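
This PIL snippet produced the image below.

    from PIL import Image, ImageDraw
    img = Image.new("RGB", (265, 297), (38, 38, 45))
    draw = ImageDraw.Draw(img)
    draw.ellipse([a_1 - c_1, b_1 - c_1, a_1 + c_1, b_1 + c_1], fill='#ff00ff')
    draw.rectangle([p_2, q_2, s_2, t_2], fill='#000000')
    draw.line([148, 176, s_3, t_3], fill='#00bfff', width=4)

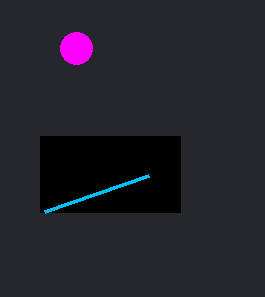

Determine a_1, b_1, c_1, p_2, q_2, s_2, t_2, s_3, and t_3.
a_1 = 76
b_1 = 48
c_1 = 16
p_2 = 40
q_2 = 136
s_2 = 180
t_2 = 212
s_3 = 44
t_3 = 212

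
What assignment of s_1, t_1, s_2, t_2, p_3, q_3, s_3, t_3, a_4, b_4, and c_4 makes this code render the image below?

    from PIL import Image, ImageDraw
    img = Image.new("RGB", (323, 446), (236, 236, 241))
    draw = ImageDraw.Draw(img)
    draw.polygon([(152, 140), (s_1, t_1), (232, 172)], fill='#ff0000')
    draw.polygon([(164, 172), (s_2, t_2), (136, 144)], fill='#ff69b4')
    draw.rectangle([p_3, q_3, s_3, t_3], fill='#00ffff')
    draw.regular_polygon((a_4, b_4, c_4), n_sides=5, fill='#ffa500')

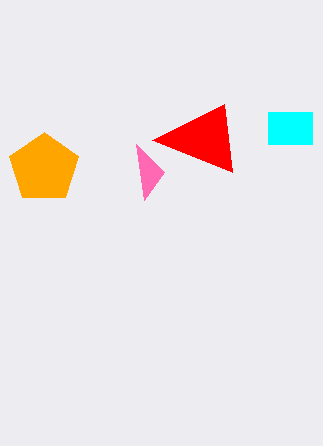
s_1 = 224
t_1 = 104
s_2 = 144
t_2 = 200
p_3 = 268
q_3 = 112
s_3 = 312
t_3 = 144
a_4 = 44
b_4 = 168
c_4 = 36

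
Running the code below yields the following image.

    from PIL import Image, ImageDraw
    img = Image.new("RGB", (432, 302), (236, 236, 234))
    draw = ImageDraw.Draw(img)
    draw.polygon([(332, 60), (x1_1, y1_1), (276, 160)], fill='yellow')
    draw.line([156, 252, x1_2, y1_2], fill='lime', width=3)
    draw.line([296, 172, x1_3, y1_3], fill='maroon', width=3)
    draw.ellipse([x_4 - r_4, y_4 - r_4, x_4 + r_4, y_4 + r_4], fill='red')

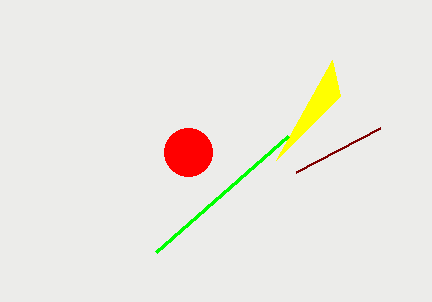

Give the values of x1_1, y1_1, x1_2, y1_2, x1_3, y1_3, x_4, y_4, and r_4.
x1_1 = 340, y1_1 = 96, x1_2 = 288, y1_2 = 136, x1_3 = 380, y1_3 = 128, x_4 = 188, y_4 = 152, r_4 = 24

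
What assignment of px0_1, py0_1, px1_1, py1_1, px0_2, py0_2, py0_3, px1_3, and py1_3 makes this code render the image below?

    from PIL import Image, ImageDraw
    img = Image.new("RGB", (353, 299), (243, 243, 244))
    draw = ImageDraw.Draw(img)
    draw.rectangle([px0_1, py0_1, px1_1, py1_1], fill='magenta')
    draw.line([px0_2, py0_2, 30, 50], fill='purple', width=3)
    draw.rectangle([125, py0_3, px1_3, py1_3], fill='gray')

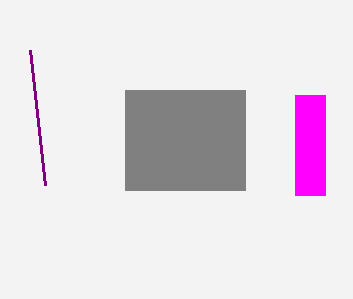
px0_1 = 295, py0_1 = 95, px1_1 = 325, py1_1 = 195, px0_2 = 45, py0_2 = 185, py0_3 = 90, px1_3 = 245, py1_3 = 190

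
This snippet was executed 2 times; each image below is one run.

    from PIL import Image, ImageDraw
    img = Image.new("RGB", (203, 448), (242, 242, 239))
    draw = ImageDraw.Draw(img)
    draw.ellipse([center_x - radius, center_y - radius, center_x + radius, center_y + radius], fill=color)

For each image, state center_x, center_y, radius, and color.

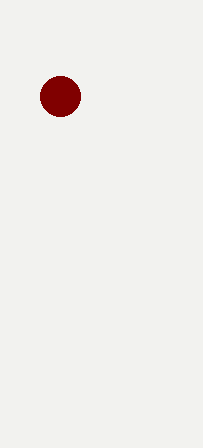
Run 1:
center_x = 60; center_y = 96; radius = 20; color = 'maroon'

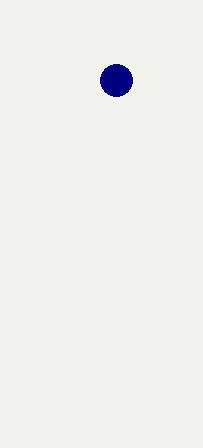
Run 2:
center_x = 116, center_y = 80, radius = 16, color = 'navy'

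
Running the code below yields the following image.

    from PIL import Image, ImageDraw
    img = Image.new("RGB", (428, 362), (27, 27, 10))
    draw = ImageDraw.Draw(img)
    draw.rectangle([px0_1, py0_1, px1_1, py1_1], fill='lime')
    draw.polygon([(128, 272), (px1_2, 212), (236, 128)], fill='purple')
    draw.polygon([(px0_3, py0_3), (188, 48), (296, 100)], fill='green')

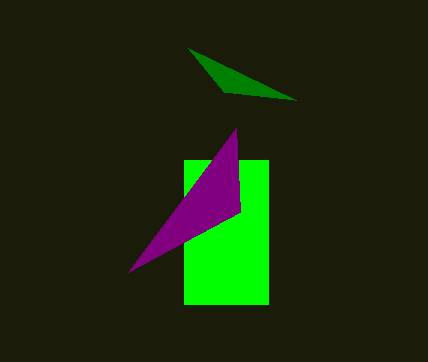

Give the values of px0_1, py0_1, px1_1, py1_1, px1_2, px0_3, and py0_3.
px0_1 = 184, py0_1 = 160, px1_1 = 268, py1_1 = 304, px1_2 = 240, px0_3 = 224, py0_3 = 92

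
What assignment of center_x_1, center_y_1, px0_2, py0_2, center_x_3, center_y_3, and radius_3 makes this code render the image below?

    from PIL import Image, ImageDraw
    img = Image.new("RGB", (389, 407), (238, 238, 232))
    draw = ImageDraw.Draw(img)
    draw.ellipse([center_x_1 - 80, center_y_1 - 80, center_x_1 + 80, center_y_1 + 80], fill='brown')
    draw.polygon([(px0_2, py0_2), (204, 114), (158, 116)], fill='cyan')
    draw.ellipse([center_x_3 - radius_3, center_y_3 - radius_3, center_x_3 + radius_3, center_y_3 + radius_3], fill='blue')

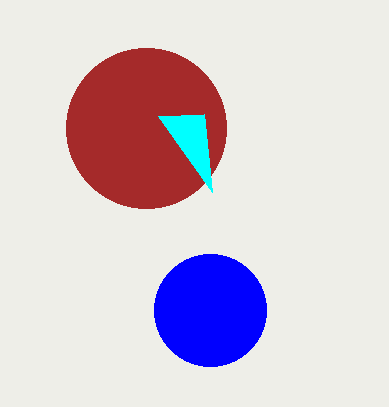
center_x_1 = 146, center_y_1 = 128, px0_2 = 212, py0_2 = 192, center_x_3 = 210, center_y_3 = 310, radius_3 = 56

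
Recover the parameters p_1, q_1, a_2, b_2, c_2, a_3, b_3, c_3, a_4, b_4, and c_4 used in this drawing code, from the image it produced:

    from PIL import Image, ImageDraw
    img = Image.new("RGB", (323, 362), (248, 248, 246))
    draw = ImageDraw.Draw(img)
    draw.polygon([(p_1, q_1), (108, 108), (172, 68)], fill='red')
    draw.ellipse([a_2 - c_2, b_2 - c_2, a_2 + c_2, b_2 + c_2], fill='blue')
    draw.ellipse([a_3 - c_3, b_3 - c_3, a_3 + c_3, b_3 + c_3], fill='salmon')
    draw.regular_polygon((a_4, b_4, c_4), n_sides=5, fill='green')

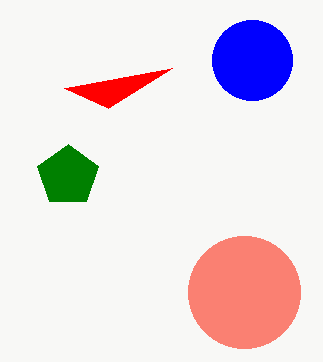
p_1 = 64, q_1 = 88, a_2 = 252, b_2 = 60, c_2 = 40, a_3 = 244, b_3 = 292, c_3 = 56, a_4 = 68, b_4 = 176, c_4 = 32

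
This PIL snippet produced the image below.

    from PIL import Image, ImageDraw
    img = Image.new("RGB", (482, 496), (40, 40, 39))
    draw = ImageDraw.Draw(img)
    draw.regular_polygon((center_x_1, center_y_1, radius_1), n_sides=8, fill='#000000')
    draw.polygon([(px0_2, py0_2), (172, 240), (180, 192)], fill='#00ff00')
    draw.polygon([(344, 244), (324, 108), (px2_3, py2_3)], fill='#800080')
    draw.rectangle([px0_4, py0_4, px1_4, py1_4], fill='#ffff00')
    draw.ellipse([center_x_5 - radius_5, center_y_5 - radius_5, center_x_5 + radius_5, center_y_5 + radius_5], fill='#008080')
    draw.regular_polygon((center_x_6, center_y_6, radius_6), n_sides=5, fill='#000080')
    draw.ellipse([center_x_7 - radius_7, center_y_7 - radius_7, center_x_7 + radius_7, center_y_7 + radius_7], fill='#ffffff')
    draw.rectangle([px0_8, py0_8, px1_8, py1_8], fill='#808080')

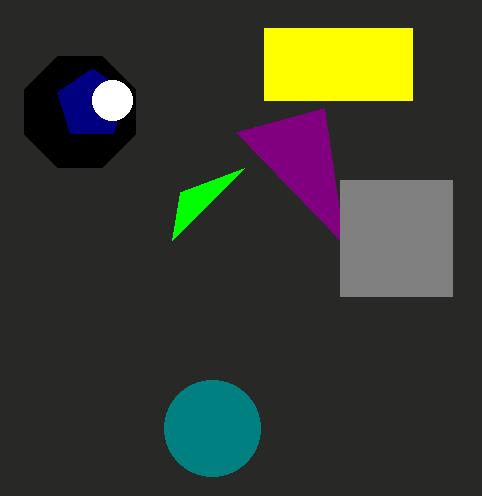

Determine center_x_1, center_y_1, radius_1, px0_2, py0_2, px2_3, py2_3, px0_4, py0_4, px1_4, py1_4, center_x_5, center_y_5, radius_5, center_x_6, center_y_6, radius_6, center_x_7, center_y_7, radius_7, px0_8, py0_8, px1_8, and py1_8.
center_x_1 = 80, center_y_1 = 112, radius_1 = 60, px0_2 = 244, py0_2 = 168, px2_3 = 236, py2_3 = 132, px0_4 = 264, py0_4 = 28, px1_4 = 412, py1_4 = 100, center_x_5 = 212, center_y_5 = 428, radius_5 = 48, center_x_6 = 92, center_y_6 = 104, radius_6 = 36, center_x_7 = 112, center_y_7 = 100, radius_7 = 20, px0_8 = 340, py0_8 = 180, px1_8 = 452, py1_8 = 296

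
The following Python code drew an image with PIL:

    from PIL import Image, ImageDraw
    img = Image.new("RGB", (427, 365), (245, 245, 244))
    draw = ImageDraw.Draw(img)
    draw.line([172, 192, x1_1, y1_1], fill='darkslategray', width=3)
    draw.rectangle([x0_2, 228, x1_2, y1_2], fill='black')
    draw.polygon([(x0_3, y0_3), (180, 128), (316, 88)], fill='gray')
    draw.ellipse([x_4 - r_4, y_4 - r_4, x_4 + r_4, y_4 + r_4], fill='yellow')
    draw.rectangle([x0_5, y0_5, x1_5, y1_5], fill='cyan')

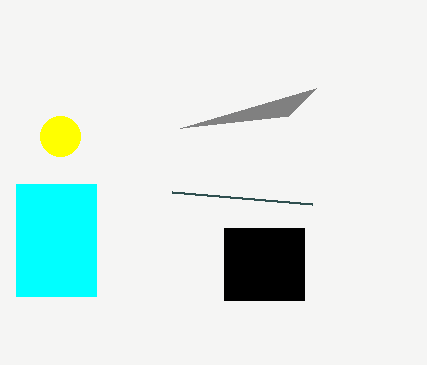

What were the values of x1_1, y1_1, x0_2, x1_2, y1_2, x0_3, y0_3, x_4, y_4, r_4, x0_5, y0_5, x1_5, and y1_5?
x1_1 = 312; y1_1 = 204; x0_2 = 224; x1_2 = 304; y1_2 = 300; x0_3 = 288; y0_3 = 116; x_4 = 60; y_4 = 136; r_4 = 20; x0_5 = 16; y0_5 = 184; x1_5 = 96; y1_5 = 296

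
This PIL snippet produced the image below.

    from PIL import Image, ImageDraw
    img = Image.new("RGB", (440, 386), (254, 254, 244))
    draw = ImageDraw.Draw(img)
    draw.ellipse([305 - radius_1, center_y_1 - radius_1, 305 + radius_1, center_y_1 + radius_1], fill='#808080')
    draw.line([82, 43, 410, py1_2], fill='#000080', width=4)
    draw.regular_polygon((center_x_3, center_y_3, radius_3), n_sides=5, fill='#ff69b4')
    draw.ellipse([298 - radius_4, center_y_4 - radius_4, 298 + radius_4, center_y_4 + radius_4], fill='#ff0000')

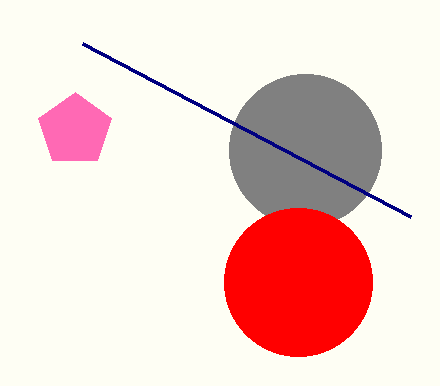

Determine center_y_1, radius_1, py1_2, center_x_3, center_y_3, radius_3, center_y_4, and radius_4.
center_y_1 = 150, radius_1 = 76, py1_2 = 216, center_x_3 = 75, center_y_3 = 130, radius_3 = 38, center_y_4 = 282, radius_4 = 74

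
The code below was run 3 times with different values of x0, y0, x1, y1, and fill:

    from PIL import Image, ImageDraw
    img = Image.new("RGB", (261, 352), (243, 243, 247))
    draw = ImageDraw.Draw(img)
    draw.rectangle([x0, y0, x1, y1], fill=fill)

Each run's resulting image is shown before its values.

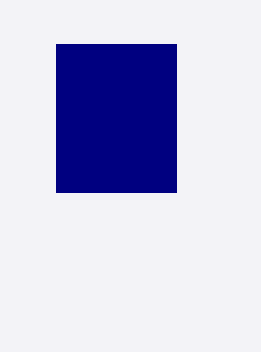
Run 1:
x0 = 56, y0 = 44, x1 = 176, y1 = 192, fill = 'navy'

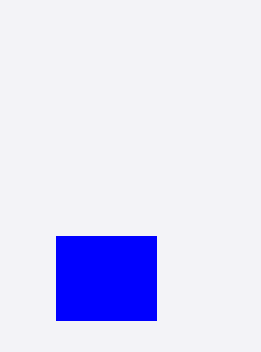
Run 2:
x0 = 56
y0 = 236
x1 = 156
y1 = 320
fill = 'blue'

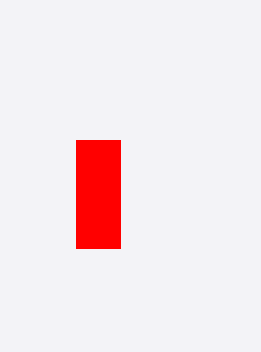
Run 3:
x0 = 76
y0 = 140
x1 = 120
y1 = 248
fill = 'red'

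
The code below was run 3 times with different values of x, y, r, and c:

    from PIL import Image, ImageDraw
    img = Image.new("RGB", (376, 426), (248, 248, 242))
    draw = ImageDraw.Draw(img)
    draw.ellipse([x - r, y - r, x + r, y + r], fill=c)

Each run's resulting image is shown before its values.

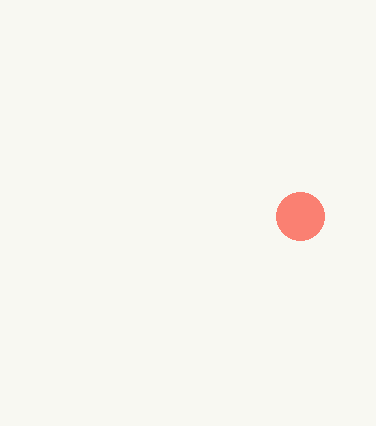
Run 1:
x = 300; y = 216; r = 24; c = 'salmon'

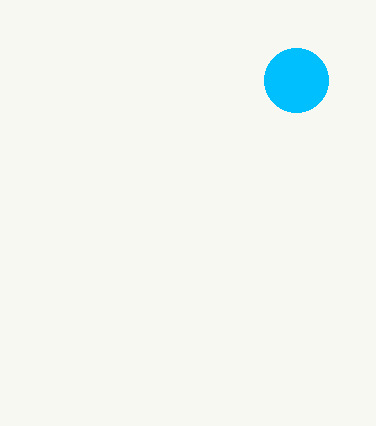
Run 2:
x = 296; y = 80; r = 32; c = 'deepskyblue'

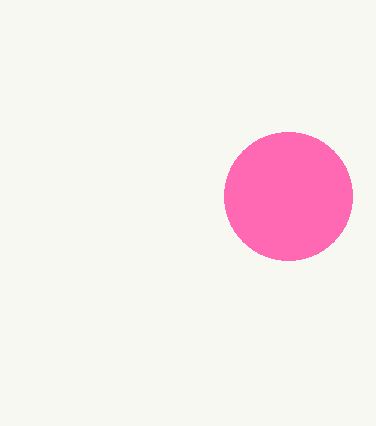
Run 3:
x = 288, y = 196, r = 64, c = 'hotpink'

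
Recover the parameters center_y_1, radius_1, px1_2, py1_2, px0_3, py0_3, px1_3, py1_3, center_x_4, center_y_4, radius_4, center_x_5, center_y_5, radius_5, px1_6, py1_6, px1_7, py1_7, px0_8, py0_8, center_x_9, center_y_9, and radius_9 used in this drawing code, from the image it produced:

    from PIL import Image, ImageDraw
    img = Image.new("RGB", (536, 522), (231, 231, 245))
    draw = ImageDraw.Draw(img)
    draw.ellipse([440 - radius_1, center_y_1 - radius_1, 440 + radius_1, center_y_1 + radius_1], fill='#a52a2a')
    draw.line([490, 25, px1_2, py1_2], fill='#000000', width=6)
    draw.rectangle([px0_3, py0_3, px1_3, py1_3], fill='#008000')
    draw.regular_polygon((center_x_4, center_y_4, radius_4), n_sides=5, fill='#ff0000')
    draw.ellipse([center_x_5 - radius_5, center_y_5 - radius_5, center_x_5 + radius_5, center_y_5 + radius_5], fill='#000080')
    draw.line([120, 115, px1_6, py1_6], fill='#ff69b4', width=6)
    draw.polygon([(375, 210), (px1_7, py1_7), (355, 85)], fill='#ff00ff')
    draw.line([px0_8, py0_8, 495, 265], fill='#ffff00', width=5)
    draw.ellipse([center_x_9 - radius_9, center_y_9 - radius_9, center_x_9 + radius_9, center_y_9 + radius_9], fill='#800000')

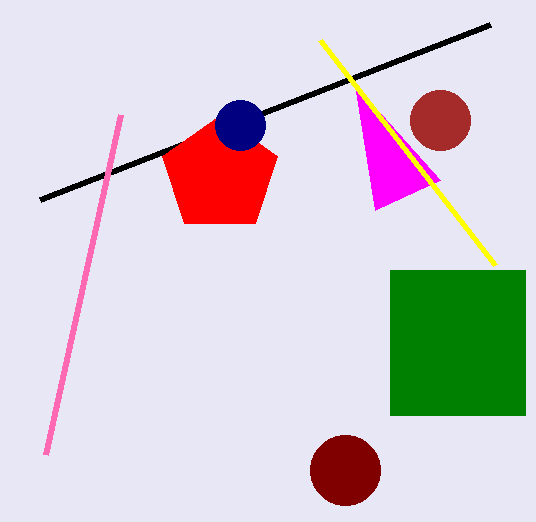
center_y_1 = 120, radius_1 = 30, px1_2 = 40, py1_2 = 200, px0_3 = 390, py0_3 = 270, px1_3 = 525, py1_3 = 415, center_x_4 = 220, center_y_4 = 175, radius_4 = 60, center_x_5 = 240, center_y_5 = 125, radius_5 = 25, px1_6 = 45, py1_6 = 455, px1_7 = 440, py1_7 = 180, px0_8 = 320, py0_8 = 40, center_x_9 = 345, center_y_9 = 470, radius_9 = 35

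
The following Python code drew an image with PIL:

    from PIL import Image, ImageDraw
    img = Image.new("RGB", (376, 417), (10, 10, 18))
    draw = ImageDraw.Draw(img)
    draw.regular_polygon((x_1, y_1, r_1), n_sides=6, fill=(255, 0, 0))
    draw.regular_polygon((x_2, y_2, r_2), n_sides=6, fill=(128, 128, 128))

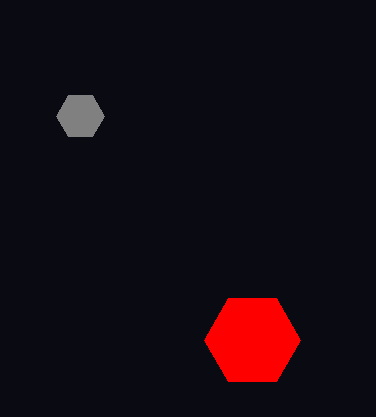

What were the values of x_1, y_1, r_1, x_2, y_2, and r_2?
x_1 = 252; y_1 = 340; r_1 = 48; x_2 = 80; y_2 = 116; r_2 = 24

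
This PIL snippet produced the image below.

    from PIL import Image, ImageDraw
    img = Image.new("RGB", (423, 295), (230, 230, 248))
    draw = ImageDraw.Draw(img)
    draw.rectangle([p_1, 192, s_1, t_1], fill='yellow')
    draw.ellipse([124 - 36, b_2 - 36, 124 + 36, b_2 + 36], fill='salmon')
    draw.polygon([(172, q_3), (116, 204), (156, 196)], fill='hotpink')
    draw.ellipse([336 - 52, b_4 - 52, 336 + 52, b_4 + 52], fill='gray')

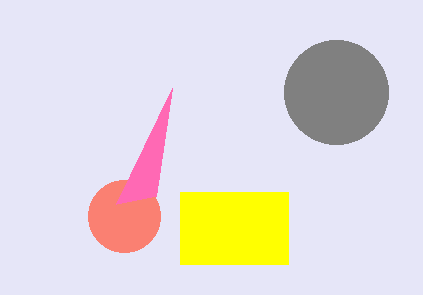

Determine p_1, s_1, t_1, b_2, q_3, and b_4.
p_1 = 180, s_1 = 288, t_1 = 264, b_2 = 216, q_3 = 88, b_4 = 92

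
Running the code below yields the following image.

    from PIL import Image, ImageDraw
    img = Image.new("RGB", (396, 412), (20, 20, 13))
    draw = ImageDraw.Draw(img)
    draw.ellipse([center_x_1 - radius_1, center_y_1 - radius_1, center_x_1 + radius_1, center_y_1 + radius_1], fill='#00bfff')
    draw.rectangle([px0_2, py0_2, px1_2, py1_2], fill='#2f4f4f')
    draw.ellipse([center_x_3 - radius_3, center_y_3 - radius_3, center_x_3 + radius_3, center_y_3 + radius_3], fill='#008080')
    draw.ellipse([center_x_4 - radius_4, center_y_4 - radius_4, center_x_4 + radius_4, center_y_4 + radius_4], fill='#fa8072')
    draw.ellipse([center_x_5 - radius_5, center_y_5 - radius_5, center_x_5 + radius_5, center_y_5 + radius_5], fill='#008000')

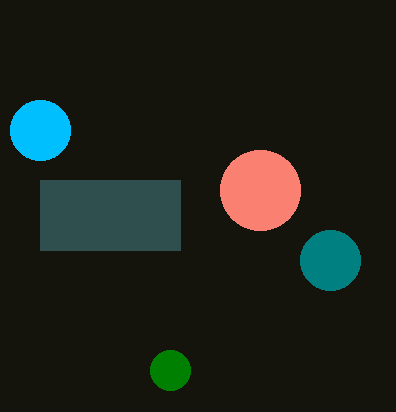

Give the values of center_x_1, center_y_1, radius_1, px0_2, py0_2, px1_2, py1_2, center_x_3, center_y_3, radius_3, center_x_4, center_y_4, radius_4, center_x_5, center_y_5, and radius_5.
center_x_1 = 40
center_y_1 = 130
radius_1 = 30
px0_2 = 40
py0_2 = 180
px1_2 = 180
py1_2 = 250
center_x_3 = 330
center_y_3 = 260
radius_3 = 30
center_x_4 = 260
center_y_4 = 190
radius_4 = 40
center_x_5 = 170
center_y_5 = 370
radius_5 = 20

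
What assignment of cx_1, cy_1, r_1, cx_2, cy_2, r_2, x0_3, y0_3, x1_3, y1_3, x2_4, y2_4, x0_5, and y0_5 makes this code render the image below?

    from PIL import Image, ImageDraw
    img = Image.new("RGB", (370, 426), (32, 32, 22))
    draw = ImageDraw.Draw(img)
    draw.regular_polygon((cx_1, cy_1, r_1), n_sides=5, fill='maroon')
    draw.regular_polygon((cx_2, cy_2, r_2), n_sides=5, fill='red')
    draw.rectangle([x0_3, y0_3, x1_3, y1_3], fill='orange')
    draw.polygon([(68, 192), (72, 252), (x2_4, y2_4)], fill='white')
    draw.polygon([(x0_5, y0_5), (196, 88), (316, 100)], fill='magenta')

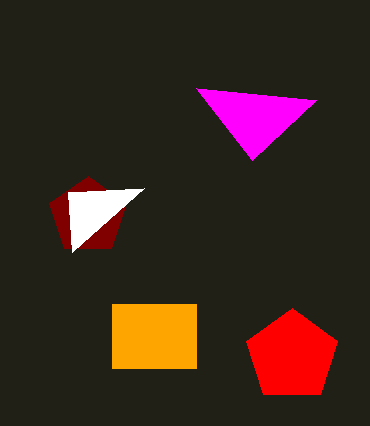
cx_1 = 88, cy_1 = 216, r_1 = 40, cx_2 = 292, cy_2 = 356, r_2 = 48, x0_3 = 112, y0_3 = 304, x1_3 = 196, y1_3 = 368, x2_4 = 144, y2_4 = 188, x0_5 = 252, y0_5 = 160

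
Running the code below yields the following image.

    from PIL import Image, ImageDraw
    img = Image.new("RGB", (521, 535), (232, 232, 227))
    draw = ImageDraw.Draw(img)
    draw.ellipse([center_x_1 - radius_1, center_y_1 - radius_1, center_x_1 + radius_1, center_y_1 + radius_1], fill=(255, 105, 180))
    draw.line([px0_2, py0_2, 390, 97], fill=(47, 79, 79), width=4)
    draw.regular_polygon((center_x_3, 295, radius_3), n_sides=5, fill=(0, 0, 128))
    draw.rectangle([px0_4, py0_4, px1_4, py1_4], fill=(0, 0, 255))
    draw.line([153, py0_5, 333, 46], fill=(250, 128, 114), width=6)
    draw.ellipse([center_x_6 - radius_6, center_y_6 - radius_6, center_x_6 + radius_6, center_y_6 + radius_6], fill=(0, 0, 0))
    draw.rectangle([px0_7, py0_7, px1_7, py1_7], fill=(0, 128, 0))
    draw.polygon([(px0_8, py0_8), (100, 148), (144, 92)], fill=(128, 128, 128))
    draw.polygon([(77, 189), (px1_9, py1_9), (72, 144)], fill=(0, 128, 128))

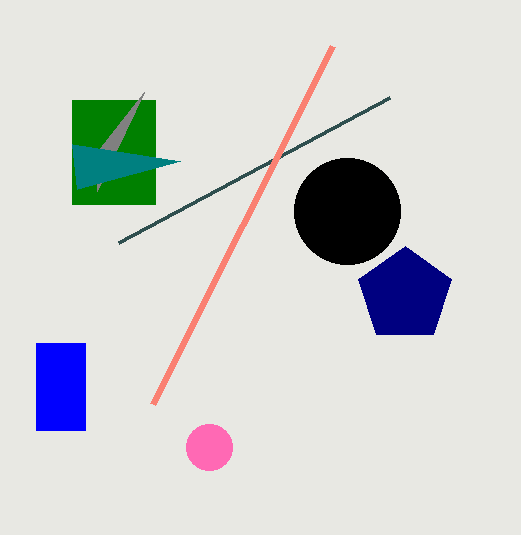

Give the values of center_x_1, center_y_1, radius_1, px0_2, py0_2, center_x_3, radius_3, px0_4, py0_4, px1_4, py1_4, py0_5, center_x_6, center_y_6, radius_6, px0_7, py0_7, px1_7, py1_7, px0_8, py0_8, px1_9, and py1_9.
center_x_1 = 209, center_y_1 = 447, radius_1 = 23, px0_2 = 119, py0_2 = 242, center_x_3 = 405, radius_3 = 49, px0_4 = 36, py0_4 = 343, px1_4 = 85, py1_4 = 430, py0_5 = 404, center_x_6 = 347, center_y_6 = 211, radius_6 = 53, px0_7 = 72, py0_7 = 100, px1_7 = 155, py1_7 = 204, px0_8 = 97, py0_8 = 191, px1_9 = 180, py1_9 = 161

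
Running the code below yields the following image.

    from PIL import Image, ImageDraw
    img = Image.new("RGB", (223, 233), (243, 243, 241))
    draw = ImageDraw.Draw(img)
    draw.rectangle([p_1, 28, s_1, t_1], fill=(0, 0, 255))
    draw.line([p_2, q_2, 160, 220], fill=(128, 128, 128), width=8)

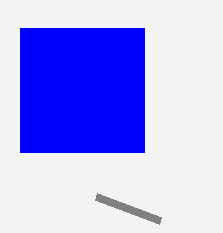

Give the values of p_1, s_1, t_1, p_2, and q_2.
p_1 = 20, s_1 = 144, t_1 = 152, p_2 = 96, q_2 = 196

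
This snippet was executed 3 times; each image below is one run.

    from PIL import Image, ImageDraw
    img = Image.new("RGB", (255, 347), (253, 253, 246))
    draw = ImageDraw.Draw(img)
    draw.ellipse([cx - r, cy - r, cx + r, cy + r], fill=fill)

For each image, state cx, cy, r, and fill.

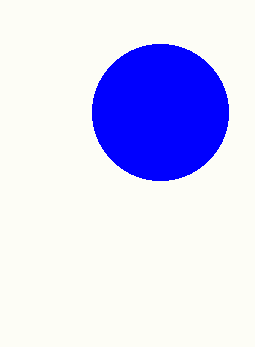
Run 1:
cx = 160
cy = 112
r = 68
fill = 'blue'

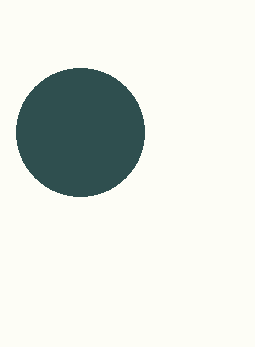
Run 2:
cx = 80; cy = 132; r = 64; fill = 'darkslategray'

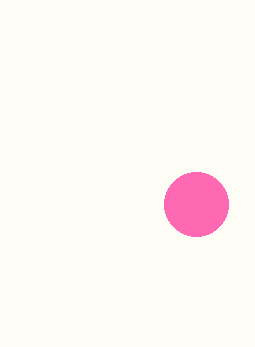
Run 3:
cx = 196; cy = 204; r = 32; fill = 'hotpink'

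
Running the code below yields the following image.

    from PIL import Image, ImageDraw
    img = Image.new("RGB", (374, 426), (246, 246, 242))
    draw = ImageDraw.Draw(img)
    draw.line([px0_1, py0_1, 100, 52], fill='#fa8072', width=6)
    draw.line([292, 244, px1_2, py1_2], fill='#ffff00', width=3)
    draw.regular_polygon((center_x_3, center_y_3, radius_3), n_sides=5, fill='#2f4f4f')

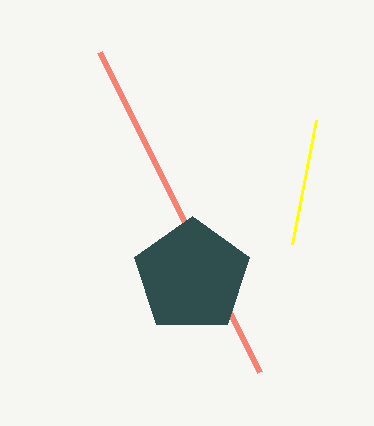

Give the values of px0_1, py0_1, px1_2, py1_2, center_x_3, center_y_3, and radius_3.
px0_1 = 260; py0_1 = 372; px1_2 = 316; py1_2 = 120; center_x_3 = 192; center_y_3 = 276; radius_3 = 60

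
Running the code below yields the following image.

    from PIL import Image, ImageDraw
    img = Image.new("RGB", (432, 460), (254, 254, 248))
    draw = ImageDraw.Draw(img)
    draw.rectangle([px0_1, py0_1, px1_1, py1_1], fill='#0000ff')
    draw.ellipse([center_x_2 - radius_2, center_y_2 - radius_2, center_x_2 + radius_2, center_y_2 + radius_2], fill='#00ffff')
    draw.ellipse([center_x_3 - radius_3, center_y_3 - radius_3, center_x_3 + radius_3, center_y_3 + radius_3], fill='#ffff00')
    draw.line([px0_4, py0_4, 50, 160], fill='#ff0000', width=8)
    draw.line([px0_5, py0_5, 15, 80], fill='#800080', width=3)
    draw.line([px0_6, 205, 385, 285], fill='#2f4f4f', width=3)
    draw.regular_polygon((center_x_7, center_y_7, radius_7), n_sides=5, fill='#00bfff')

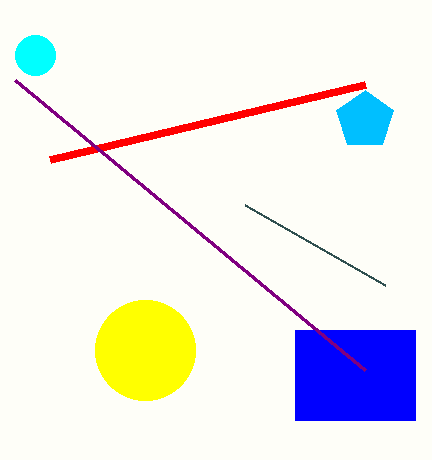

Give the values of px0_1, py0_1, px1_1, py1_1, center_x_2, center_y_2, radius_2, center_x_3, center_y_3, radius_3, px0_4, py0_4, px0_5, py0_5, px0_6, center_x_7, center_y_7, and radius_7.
px0_1 = 295
py0_1 = 330
px1_1 = 415
py1_1 = 420
center_x_2 = 35
center_y_2 = 55
radius_2 = 20
center_x_3 = 145
center_y_3 = 350
radius_3 = 50
px0_4 = 365
py0_4 = 85
px0_5 = 365
py0_5 = 370
px0_6 = 245
center_x_7 = 365
center_y_7 = 120
radius_7 = 30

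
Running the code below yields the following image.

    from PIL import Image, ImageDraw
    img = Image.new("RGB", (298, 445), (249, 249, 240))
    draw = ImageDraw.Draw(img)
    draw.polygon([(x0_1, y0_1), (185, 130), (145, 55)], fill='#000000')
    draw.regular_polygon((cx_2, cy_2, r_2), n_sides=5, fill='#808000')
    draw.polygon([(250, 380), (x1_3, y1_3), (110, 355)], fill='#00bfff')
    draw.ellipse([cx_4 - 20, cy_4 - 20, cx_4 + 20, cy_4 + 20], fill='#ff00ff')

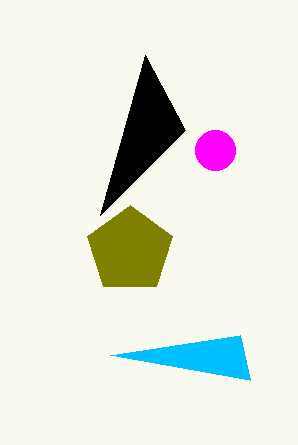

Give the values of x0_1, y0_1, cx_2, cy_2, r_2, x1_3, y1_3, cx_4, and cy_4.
x0_1 = 100; y0_1 = 215; cx_2 = 130; cy_2 = 250; r_2 = 45; x1_3 = 240; y1_3 = 335; cx_4 = 215; cy_4 = 150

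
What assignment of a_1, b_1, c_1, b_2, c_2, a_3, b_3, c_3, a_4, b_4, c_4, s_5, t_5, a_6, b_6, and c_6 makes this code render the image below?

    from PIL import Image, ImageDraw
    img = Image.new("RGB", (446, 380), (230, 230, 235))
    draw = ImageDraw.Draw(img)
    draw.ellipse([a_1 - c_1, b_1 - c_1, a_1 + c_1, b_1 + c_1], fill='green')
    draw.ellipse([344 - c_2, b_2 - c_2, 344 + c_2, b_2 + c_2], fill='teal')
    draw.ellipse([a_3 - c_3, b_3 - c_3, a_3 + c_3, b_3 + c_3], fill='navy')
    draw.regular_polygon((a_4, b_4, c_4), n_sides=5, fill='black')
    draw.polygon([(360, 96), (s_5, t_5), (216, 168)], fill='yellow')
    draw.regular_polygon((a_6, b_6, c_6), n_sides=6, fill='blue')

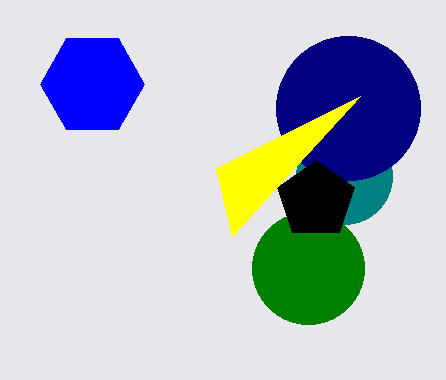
a_1 = 308, b_1 = 268, c_1 = 56, b_2 = 176, c_2 = 48, a_3 = 348, b_3 = 108, c_3 = 72, a_4 = 316, b_4 = 200, c_4 = 40, s_5 = 232, t_5 = 236, a_6 = 92, b_6 = 84, c_6 = 52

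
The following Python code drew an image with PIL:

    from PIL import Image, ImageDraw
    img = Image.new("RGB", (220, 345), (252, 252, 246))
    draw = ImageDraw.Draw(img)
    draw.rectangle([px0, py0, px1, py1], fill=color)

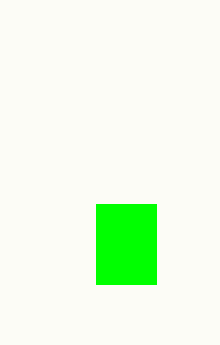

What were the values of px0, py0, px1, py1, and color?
px0 = 96
py0 = 204
px1 = 156
py1 = 284
color = 'lime'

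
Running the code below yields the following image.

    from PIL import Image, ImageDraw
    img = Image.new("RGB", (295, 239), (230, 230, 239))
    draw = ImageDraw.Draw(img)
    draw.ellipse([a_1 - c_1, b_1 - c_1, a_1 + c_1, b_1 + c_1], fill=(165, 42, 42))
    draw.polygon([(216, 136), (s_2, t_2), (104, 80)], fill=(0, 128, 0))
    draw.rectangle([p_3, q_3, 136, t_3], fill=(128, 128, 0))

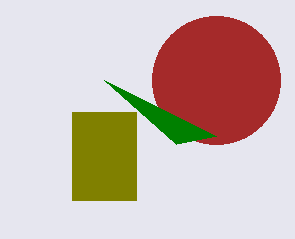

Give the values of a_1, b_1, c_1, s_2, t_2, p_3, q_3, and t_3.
a_1 = 216, b_1 = 80, c_1 = 64, s_2 = 176, t_2 = 144, p_3 = 72, q_3 = 112, t_3 = 200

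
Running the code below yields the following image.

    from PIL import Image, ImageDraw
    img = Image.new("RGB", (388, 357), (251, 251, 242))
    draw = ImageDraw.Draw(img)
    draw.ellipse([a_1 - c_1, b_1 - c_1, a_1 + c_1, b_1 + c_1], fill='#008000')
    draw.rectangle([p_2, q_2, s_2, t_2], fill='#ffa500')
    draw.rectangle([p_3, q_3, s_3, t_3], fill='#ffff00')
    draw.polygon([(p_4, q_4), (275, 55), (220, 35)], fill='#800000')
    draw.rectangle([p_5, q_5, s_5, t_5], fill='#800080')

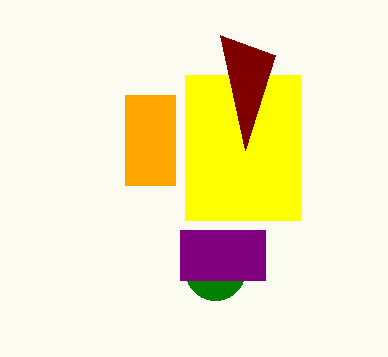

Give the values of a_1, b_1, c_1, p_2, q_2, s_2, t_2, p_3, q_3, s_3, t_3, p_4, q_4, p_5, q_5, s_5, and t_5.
a_1 = 215
b_1 = 270
c_1 = 30
p_2 = 125
q_2 = 95
s_2 = 175
t_2 = 185
p_3 = 185
q_3 = 75
s_3 = 300
t_3 = 220
p_4 = 245
q_4 = 150
p_5 = 180
q_5 = 230
s_5 = 265
t_5 = 280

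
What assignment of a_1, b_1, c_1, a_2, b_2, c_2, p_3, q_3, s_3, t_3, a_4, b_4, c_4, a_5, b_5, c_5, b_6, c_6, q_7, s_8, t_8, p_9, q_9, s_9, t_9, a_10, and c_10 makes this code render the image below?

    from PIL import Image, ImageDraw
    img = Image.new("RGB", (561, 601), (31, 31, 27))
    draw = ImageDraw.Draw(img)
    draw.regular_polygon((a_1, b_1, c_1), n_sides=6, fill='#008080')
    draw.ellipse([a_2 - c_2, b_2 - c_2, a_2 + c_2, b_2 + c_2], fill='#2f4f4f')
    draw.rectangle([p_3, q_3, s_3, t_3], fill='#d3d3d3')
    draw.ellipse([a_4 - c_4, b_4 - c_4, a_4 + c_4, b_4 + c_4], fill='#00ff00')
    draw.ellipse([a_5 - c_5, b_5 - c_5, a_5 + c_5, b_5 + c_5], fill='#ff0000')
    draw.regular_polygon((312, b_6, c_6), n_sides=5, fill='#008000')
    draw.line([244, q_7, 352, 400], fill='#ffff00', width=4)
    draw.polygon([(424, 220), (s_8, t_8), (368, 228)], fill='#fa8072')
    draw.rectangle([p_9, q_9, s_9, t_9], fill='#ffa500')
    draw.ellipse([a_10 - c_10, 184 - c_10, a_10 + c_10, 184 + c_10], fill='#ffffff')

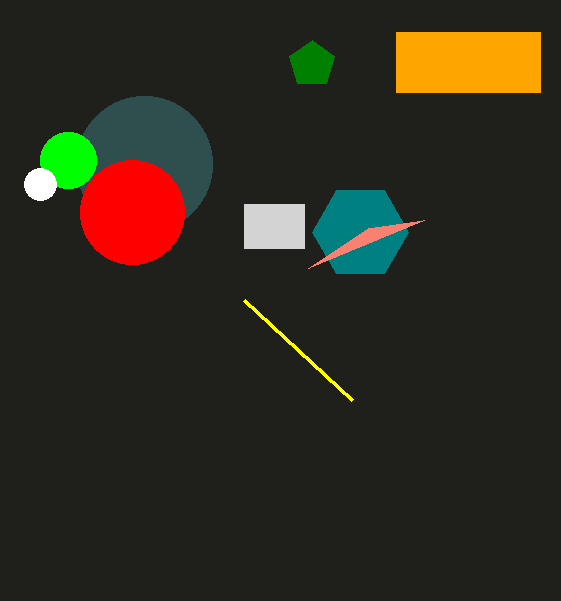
a_1 = 360
b_1 = 232
c_1 = 48
a_2 = 144
b_2 = 164
c_2 = 68
p_3 = 244
q_3 = 204
s_3 = 304
t_3 = 248
a_4 = 68
b_4 = 160
c_4 = 28
a_5 = 132
b_5 = 212
c_5 = 52
b_6 = 64
c_6 = 24
q_7 = 300
s_8 = 308
t_8 = 268
p_9 = 396
q_9 = 32
s_9 = 540
t_9 = 92
a_10 = 40
c_10 = 16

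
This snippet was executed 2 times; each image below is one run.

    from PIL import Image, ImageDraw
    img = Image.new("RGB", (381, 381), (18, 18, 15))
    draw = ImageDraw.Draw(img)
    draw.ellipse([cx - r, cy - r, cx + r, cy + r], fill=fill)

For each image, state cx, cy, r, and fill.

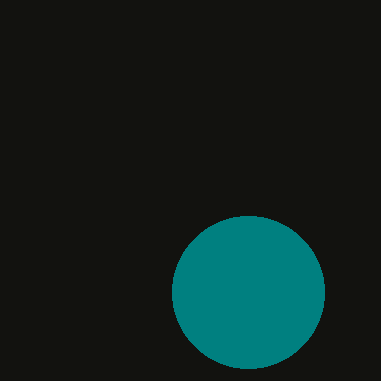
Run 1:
cx = 248; cy = 292; r = 76; fill = 'teal'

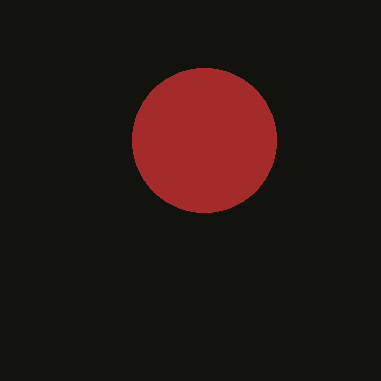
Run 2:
cx = 204; cy = 140; r = 72; fill = 'brown'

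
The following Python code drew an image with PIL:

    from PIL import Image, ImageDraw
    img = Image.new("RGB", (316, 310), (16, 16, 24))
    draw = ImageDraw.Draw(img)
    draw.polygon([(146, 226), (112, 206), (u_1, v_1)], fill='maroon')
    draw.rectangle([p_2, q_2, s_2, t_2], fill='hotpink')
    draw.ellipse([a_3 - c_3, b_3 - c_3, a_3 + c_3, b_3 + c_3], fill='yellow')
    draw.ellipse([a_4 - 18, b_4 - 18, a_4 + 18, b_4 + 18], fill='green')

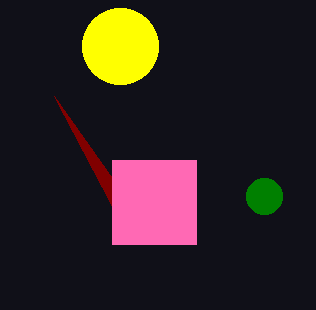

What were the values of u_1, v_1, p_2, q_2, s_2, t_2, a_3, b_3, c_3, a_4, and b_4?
u_1 = 54
v_1 = 96
p_2 = 112
q_2 = 160
s_2 = 196
t_2 = 244
a_3 = 120
b_3 = 46
c_3 = 38
a_4 = 264
b_4 = 196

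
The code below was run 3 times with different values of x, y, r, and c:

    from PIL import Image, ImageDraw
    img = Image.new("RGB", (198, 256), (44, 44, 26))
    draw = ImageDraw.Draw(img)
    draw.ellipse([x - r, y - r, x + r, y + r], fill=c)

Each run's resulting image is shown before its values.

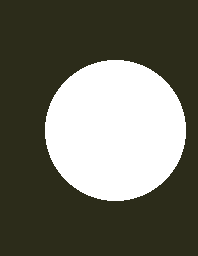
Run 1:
x = 115; y = 130; r = 70; c = 'white'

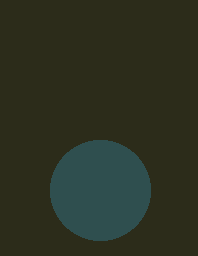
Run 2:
x = 100, y = 190, r = 50, c = 'darkslategray'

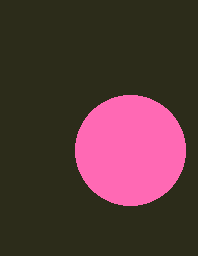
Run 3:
x = 130, y = 150, r = 55, c = 'hotpink'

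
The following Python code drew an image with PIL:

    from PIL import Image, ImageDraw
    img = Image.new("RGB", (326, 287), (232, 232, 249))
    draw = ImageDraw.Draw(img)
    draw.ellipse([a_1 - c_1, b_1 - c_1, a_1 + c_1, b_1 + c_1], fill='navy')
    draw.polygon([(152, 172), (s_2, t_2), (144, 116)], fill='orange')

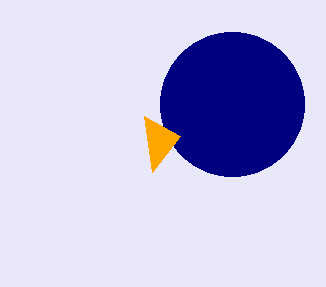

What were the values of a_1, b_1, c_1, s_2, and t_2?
a_1 = 232
b_1 = 104
c_1 = 72
s_2 = 180
t_2 = 136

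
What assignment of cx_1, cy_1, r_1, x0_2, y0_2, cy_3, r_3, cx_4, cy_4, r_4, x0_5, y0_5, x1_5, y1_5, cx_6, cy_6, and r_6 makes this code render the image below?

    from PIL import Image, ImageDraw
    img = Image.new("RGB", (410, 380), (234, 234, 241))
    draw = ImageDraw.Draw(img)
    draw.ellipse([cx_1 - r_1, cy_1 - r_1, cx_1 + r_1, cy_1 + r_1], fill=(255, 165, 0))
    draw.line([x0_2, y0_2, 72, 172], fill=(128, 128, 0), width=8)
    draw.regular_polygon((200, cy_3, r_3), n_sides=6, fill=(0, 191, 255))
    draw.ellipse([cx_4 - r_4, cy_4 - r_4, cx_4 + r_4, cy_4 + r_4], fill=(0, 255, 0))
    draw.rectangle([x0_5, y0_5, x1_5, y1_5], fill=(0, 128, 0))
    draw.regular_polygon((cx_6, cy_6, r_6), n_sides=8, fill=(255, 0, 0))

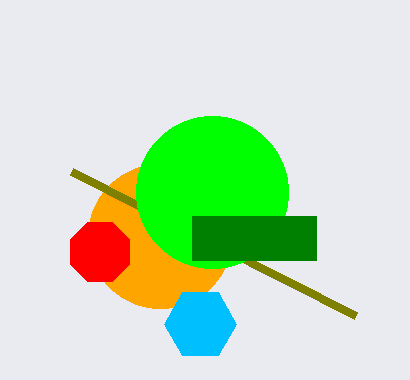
cx_1 = 160, cy_1 = 236, r_1 = 72, x0_2 = 356, y0_2 = 316, cy_3 = 324, r_3 = 36, cx_4 = 212, cy_4 = 192, r_4 = 76, x0_5 = 192, y0_5 = 216, x1_5 = 316, y1_5 = 260, cx_6 = 100, cy_6 = 252, r_6 = 32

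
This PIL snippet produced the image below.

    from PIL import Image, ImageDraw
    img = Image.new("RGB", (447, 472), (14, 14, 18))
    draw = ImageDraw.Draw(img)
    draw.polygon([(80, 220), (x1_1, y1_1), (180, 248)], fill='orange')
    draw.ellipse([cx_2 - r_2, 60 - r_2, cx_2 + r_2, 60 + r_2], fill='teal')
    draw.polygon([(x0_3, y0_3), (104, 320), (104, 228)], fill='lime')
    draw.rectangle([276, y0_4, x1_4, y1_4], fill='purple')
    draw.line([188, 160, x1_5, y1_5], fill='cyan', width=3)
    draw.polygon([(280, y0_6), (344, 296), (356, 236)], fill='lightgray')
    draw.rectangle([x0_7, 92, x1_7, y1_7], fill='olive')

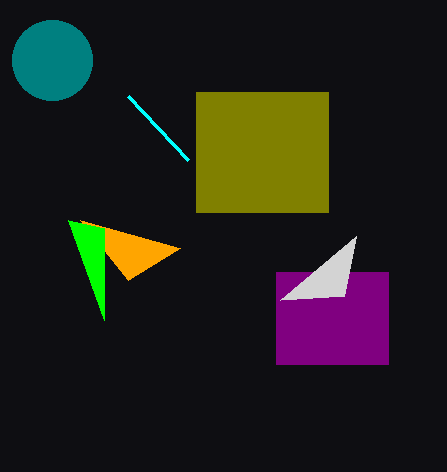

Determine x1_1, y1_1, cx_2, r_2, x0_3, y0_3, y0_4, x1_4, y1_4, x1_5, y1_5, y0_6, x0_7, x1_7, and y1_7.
x1_1 = 128; y1_1 = 280; cx_2 = 52; r_2 = 40; x0_3 = 68; y0_3 = 220; y0_4 = 272; x1_4 = 388; y1_4 = 364; x1_5 = 128; y1_5 = 96; y0_6 = 300; x0_7 = 196; x1_7 = 328; y1_7 = 212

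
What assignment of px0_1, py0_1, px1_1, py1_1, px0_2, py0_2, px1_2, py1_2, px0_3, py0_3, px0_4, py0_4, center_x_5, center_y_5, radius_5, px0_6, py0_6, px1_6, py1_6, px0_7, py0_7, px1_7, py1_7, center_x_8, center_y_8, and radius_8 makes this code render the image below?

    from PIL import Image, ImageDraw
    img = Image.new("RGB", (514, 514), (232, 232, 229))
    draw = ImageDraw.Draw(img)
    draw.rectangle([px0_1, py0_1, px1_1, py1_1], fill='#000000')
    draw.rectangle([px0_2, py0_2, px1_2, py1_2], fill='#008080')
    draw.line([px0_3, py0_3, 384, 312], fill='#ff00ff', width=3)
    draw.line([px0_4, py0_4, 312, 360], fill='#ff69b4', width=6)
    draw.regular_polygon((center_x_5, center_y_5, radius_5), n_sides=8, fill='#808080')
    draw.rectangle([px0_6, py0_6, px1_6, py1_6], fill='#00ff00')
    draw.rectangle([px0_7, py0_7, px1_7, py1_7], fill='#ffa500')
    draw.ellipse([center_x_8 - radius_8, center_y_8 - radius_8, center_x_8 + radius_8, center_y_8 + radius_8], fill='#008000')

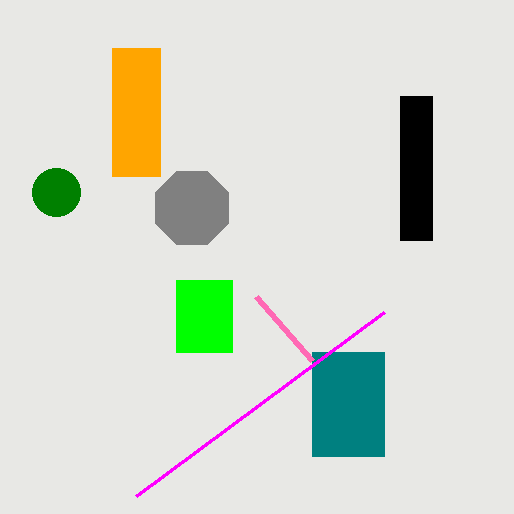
px0_1 = 400
py0_1 = 96
px1_1 = 432
py1_1 = 240
px0_2 = 312
py0_2 = 352
px1_2 = 384
py1_2 = 456
px0_3 = 136
py0_3 = 496
px0_4 = 256
py0_4 = 296
center_x_5 = 192
center_y_5 = 208
radius_5 = 40
px0_6 = 176
py0_6 = 280
px1_6 = 232
py1_6 = 352
px0_7 = 112
py0_7 = 48
px1_7 = 160
py1_7 = 176
center_x_8 = 56
center_y_8 = 192
radius_8 = 24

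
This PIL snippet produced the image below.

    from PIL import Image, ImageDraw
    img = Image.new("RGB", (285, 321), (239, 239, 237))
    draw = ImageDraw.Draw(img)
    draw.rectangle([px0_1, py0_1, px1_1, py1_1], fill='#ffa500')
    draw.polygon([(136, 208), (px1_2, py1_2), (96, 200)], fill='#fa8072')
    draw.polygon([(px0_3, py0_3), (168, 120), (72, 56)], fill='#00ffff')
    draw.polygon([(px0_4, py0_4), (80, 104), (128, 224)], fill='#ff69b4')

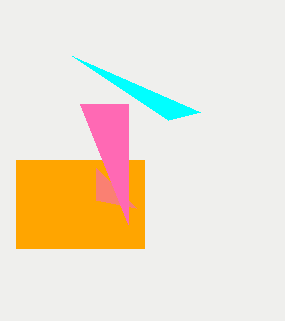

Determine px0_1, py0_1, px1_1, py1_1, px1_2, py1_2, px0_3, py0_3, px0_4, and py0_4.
px0_1 = 16, py0_1 = 160, px1_1 = 144, py1_1 = 248, px1_2 = 96, py1_2 = 168, px0_3 = 200, py0_3 = 112, px0_4 = 128, py0_4 = 104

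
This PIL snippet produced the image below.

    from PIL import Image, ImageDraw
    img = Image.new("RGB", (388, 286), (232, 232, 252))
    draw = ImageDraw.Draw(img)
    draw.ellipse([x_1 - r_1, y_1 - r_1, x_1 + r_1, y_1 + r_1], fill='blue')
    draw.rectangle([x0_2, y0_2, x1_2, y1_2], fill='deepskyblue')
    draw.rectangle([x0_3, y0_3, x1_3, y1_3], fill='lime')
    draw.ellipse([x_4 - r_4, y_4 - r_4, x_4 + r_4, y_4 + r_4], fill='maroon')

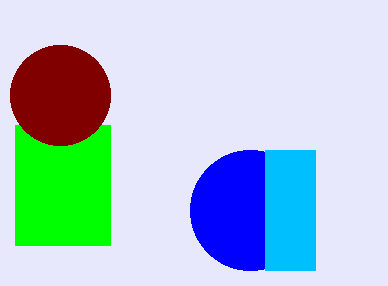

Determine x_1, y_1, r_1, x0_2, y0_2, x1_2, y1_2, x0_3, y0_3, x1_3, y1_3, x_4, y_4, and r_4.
x_1 = 250; y_1 = 210; r_1 = 60; x0_2 = 265; y0_2 = 150; x1_2 = 315; y1_2 = 270; x0_3 = 15; y0_3 = 125; x1_3 = 110; y1_3 = 245; x_4 = 60; y_4 = 95; r_4 = 50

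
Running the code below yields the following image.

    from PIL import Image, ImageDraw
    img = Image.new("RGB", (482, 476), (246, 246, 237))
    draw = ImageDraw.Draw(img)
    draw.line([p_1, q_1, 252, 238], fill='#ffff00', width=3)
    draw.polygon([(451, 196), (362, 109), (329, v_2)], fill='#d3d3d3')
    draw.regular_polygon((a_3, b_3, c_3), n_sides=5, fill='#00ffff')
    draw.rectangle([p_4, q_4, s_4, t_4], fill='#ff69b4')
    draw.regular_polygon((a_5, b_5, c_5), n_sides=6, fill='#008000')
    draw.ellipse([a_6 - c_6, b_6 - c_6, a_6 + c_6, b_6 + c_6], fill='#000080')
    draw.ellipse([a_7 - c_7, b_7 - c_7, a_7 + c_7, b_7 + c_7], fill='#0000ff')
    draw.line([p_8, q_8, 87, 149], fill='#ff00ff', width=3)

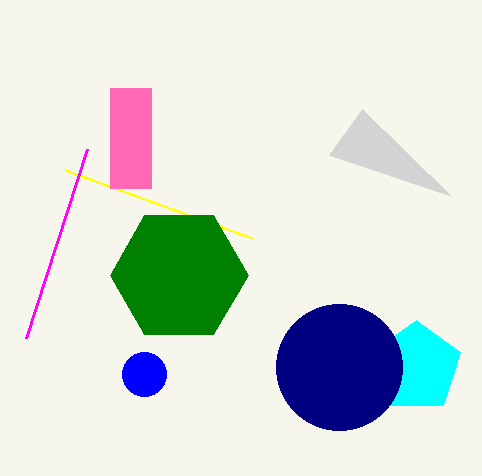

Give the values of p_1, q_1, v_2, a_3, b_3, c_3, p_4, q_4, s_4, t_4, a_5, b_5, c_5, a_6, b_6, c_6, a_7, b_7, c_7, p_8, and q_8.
p_1 = 65, q_1 = 170, v_2 = 155, a_3 = 416, b_3 = 367, c_3 = 47, p_4 = 110, q_4 = 88, s_4 = 151, t_4 = 188, a_5 = 179, b_5 = 275, c_5 = 69, a_6 = 339, b_6 = 367, c_6 = 63, a_7 = 144, b_7 = 374, c_7 = 22, p_8 = 26, q_8 = 338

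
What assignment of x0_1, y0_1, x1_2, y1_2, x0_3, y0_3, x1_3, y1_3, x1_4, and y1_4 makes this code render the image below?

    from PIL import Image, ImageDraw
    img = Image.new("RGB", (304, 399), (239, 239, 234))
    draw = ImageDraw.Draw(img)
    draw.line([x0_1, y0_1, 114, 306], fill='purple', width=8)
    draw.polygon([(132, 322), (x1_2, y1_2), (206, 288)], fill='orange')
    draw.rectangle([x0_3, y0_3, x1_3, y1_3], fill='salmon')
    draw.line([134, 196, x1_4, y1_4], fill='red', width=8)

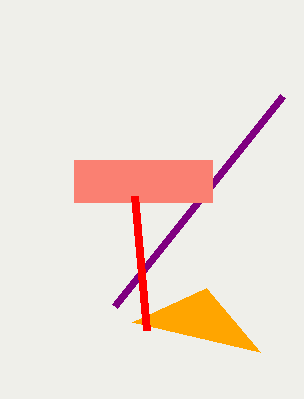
x0_1 = 282
y0_1 = 96
x1_2 = 260
y1_2 = 352
x0_3 = 74
y0_3 = 160
x1_3 = 212
y1_3 = 202
x1_4 = 146
y1_4 = 330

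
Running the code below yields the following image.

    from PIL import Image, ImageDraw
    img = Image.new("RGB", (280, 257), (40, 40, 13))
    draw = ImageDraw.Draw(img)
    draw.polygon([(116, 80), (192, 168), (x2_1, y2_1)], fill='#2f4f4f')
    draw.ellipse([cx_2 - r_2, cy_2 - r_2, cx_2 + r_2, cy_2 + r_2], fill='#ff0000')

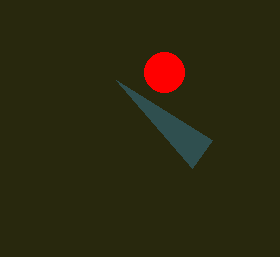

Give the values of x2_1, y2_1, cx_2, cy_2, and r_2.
x2_1 = 212
y2_1 = 140
cx_2 = 164
cy_2 = 72
r_2 = 20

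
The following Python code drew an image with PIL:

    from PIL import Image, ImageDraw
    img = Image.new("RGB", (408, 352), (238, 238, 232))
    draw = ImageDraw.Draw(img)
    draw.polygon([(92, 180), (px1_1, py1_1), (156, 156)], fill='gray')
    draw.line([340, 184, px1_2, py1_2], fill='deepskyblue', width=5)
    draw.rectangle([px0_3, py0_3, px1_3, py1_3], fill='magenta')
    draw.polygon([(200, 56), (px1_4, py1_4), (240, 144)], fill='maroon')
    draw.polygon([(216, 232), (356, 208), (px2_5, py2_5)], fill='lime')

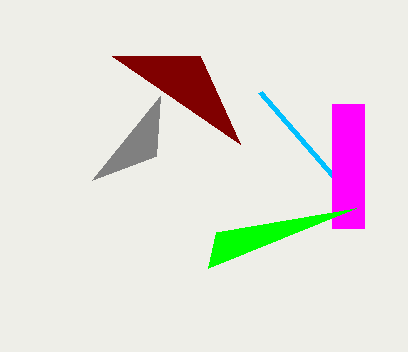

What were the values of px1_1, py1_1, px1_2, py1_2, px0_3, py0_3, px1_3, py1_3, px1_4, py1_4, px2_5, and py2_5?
px1_1 = 160, py1_1 = 96, px1_2 = 260, py1_2 = 92, px0_3 = 332, py0_3 = 104, px1_3 = 364, py1_3 = 228, px1_4 = 112, py1_4 = 56, px2_5 = 208, py2_5 = 268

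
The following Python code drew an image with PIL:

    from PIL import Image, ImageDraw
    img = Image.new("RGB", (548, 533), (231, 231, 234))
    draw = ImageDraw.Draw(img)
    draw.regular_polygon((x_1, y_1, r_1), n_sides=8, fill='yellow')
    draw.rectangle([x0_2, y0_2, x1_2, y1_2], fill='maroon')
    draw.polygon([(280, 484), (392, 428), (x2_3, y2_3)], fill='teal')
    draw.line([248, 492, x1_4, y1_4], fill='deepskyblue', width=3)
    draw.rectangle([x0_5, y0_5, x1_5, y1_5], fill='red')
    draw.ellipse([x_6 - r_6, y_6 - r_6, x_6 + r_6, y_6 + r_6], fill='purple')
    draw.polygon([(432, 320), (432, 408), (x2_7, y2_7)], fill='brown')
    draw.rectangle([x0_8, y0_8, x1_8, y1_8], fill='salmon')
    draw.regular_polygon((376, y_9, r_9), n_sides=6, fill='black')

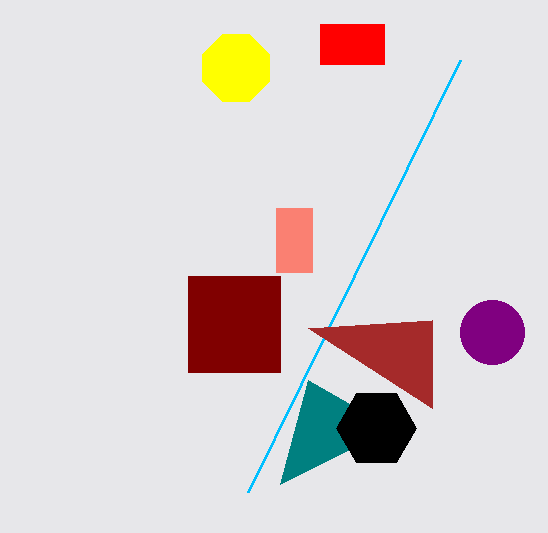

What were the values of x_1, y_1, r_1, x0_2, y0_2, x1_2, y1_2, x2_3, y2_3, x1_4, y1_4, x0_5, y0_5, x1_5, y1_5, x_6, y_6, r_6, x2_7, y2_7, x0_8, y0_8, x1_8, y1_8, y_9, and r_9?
x_1 = 236
y_1 = 68
r_1 = 36
x0_2 = 188
y0_2 = 276
x1_2 = 280
y1_2 = 372
x2_3 = 308
y2_3 = 380
x1_4 = 460
y1_4 = 60
x0_5 = 320
y0_5 = 24
x1_5 = 384
y1_5 = 64
x_6 = 492
y_6 = 332
r_6 = 32
x2_7 = 308
y2_7 = 328
x0_8 = 276
y0_8 = 208
x1_8 = 312
y1_8 = 272
y_9 = 428
r_9 = 40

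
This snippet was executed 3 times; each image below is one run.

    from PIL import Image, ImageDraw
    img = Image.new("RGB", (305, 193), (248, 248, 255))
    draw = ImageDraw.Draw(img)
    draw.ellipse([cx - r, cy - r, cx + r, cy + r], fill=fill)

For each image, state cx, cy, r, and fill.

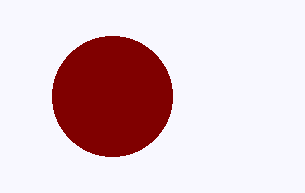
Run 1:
cx = 112, cy = 96, r = 60, fill = 'maroon'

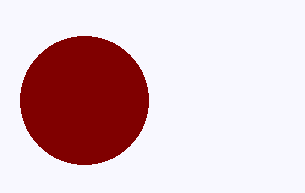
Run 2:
cx = 84; cy = 100; r = 64; fill = 'maroon'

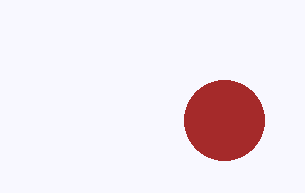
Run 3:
cx = 224
cy = 120
r = 40
fill = 'brown'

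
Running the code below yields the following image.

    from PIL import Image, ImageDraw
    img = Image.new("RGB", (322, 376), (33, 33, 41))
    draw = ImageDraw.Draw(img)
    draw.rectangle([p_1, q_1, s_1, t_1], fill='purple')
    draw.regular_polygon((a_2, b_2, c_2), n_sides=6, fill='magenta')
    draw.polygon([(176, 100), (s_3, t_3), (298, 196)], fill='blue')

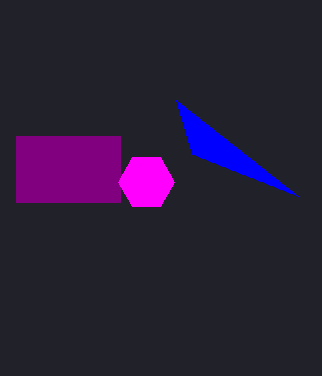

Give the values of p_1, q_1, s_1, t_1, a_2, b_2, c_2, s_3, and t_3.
p_1 = 16; q_1 = 136; s_1 = 120; t_1 = 202; a_2 = 146; b_2 = 182; c_2 = 28; s_3 = 192; t_3 = 154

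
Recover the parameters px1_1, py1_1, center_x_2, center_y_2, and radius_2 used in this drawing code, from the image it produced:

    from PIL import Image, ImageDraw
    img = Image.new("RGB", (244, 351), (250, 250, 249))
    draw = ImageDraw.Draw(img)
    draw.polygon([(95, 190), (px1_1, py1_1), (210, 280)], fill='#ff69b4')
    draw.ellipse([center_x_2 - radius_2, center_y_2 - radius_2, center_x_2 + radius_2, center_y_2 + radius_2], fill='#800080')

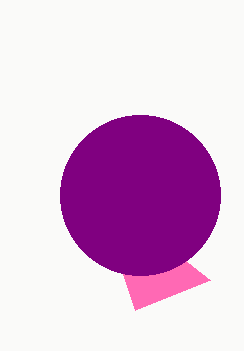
px1_1 = 135
py1_1 = 310
center_x_2 = 140
center_y_2 = 195
radius_2 = 80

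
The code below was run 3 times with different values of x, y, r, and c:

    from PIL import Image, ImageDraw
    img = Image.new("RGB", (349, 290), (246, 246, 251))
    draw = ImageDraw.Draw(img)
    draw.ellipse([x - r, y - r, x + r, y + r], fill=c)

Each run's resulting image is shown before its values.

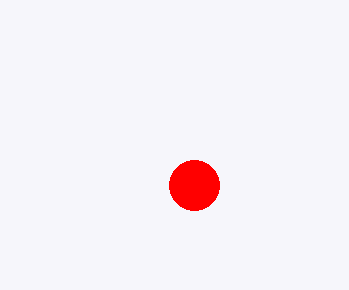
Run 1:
x = 194
y = 185
r = 25
c = 'red'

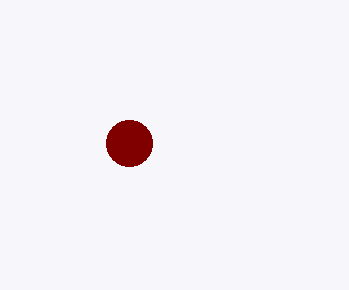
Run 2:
x = 129
y = 143
r = 23
c = 'maroon'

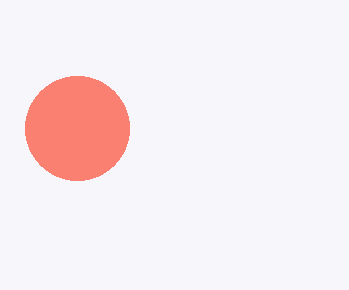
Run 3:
x = 77, y = 128, r = 52, c = 'salmon'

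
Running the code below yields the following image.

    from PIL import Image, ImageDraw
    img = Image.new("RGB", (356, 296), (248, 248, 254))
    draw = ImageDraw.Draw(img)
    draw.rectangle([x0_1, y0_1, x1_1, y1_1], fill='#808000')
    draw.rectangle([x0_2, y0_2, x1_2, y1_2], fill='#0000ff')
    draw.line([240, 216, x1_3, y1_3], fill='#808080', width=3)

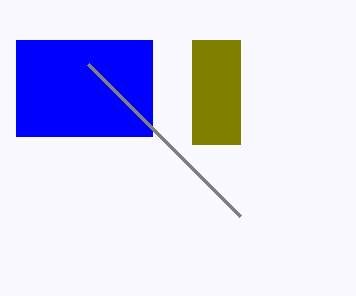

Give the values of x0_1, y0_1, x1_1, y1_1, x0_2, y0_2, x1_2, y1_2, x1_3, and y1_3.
x0_1 = 192, y0_1 = 40, x1_1 = 240, y1_1 = 144, x0_2 = 16, y0_2 = 40, x1_2 = 152, y1_2 = 136, x1_3 = 88, y1_3 = 64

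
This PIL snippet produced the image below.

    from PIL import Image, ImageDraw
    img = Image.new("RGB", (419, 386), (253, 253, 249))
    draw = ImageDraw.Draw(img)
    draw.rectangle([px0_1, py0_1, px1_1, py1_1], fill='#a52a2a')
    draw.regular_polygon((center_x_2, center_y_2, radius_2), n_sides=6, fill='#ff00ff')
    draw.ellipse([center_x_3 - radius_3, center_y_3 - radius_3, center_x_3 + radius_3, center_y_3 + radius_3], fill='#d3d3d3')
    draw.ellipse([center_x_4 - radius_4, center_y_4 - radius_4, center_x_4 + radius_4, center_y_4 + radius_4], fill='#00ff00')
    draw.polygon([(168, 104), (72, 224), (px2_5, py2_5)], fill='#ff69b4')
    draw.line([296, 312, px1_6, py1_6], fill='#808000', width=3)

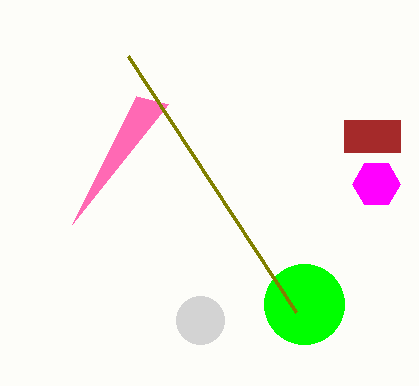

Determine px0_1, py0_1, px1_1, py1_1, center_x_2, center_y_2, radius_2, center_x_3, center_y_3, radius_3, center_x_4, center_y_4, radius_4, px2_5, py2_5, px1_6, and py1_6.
px0_1 = 344
py0_1 = 120
px1_1 = 400
py1_1 = 152
center_x_2 = 376
center_y_2 = 184
radius_2 = 24
center_x_3 = 200
center_y_3 = 320
radius_3 = 24
center_x_4 = 304
center_y_4 = 304
radius_4 = 40
px2_5 = 136
py2_5 = 96
px1_6 = 128
py1_6 = 56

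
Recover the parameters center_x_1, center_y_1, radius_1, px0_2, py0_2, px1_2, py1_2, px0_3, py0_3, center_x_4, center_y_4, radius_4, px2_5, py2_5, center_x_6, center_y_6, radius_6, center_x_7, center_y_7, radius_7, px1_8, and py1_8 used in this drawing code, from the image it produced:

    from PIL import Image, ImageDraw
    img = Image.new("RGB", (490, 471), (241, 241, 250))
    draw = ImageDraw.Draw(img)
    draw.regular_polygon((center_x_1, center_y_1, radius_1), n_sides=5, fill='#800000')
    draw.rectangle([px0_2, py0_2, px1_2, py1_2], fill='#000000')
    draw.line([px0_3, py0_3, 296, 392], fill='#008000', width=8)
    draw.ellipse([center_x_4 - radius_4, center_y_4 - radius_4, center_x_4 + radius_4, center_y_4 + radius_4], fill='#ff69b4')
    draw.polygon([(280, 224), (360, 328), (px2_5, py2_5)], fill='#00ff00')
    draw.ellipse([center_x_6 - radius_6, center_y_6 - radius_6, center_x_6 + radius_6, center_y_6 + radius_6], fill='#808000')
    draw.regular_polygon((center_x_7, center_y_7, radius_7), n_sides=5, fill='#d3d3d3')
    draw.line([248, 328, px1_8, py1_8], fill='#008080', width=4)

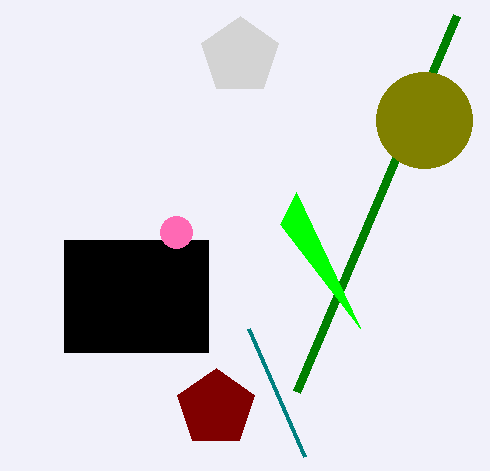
center_x_1 = 216
center_y_1 = 408
radius_1 = 40
px0_2 = 64
py0_2 = 240
px1_2 = 208
py1_2 = 352
px0_3 = 456
py0_3 = 16
center_x_4 = 176
center_y_4 = 232
radius_4 = 16
px2_5 = 296
py2_5 = 192
center_x_6 = 424
center_y_6 = 120
radius_6 = 48
center_x_7 = 240
center_y_7 = 56
radius_7 = 40
px1_8 = 304
py1_8 = 456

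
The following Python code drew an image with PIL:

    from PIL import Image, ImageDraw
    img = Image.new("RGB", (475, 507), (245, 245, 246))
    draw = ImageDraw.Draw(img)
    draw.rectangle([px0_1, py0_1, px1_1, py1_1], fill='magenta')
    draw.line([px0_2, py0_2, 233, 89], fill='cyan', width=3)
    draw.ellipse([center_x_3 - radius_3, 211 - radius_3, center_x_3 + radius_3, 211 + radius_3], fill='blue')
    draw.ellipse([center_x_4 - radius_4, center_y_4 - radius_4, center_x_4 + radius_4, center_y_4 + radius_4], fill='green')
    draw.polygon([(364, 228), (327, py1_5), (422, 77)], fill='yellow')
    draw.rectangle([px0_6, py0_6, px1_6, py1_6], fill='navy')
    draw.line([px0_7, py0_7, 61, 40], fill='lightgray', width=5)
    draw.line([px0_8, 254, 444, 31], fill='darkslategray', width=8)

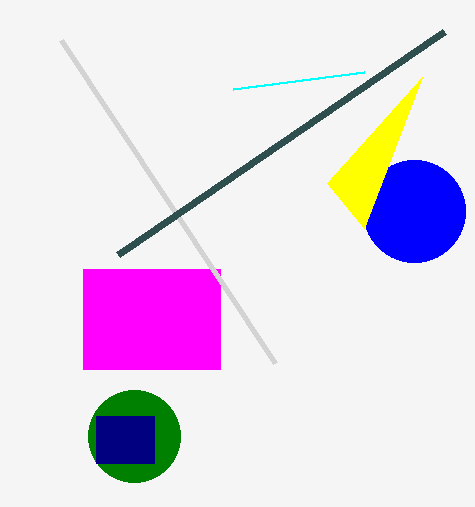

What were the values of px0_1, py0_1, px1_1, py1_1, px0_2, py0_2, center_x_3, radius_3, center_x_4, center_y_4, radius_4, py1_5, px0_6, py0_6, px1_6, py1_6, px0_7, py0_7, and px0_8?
px0_1 = 83
py0_1 = 269
px1_1 = 220
py1_1 = 369
px0_2 = 364
py0_2 = 72
center_x_3 = 414
radius_3 = 51
center_x_4 = 134
center_y_4 = 436
radius_4 = 46
py1_5 = 183
px0_6 = 96
py0_6 = 416
px1_6 = 154
py1_6 = 463
px0_7 = 275
py0_7 = 363
px0_8 = 118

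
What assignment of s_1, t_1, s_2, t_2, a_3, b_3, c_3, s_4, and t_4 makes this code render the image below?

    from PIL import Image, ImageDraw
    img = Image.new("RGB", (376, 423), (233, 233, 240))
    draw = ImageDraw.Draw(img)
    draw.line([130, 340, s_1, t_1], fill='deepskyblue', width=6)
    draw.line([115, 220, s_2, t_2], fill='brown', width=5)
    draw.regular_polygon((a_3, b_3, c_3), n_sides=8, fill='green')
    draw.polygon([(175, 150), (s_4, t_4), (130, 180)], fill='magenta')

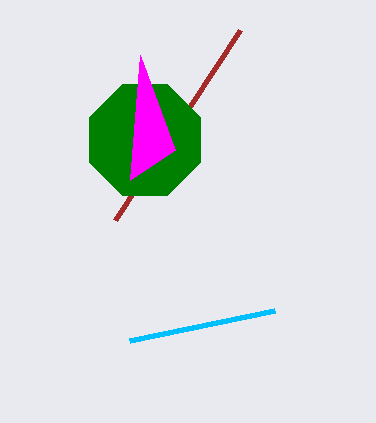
s_1 = 275, t_1 = 310, s_2 = 240, t_2 = 30, a_3 = 145, b_3 = 140, c_3 = 60, s_4 = 140, t_4 = 55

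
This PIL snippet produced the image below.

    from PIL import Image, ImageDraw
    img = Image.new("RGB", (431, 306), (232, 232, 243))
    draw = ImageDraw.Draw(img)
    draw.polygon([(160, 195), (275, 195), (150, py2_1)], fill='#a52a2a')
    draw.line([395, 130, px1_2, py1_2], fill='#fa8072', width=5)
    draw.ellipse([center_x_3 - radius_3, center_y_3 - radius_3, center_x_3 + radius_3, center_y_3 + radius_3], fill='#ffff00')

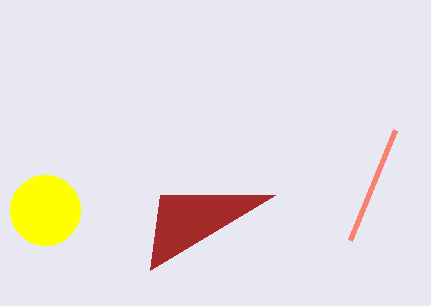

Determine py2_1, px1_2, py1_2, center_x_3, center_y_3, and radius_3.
py2_1 = 270; px1_2 = 350; py1_2 = 240; center_x_3 = 45; center_y_3 = 210; radius_3 = 35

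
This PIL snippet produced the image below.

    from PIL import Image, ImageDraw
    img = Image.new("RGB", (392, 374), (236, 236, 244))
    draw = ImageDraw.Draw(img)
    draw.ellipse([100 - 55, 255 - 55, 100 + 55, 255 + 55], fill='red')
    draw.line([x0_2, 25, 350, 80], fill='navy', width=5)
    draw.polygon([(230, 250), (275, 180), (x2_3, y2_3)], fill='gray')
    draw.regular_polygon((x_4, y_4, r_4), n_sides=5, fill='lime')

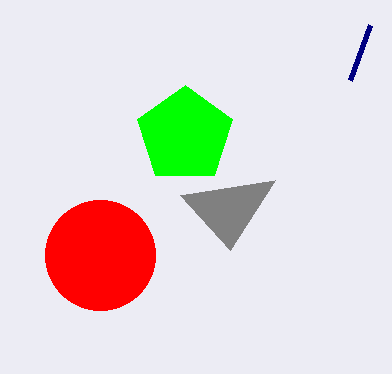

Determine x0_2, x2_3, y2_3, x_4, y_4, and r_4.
x0_2 = 370, x2_3 = 180, y2_3 = 195, x_4 = 185, y_4 = 135, r_4 = 50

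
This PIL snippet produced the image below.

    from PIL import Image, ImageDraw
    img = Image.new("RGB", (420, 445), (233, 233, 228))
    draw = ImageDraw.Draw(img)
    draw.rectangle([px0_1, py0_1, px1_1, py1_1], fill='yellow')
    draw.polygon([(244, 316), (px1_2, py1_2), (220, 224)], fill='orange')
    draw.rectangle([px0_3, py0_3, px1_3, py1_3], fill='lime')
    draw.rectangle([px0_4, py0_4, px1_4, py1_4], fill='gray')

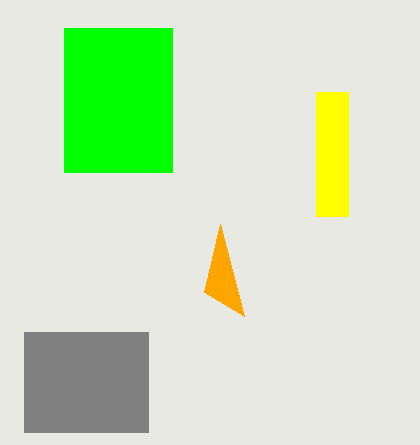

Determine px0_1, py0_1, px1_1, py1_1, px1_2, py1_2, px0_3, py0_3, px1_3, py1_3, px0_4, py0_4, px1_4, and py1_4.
px0_1 = 316, py0_1 = 92, px1_1 = 348, py1_1 = 216, px1_2 = 204, py1_2 = 292, px0_3 = 64, py0_3 = 28, px1_3 = 172, py1_3 = 172, px0_4 = 24, py0_4 = 332, px1_4 = 148, py1_4 = 432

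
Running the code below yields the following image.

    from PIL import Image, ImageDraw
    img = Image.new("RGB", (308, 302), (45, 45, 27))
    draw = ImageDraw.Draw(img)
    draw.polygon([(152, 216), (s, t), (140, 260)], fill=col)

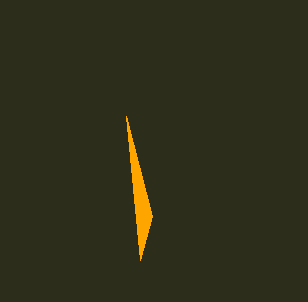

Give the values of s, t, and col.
s = 126, t = 116, col = 'orange'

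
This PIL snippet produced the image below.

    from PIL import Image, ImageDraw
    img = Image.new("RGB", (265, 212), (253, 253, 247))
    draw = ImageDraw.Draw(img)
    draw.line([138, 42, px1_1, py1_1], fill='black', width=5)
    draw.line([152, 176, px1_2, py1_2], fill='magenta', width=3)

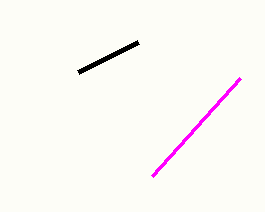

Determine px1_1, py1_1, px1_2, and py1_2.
px1_1 = 78; py1_1 = 72; px1_2 = 240; py1_2 = 78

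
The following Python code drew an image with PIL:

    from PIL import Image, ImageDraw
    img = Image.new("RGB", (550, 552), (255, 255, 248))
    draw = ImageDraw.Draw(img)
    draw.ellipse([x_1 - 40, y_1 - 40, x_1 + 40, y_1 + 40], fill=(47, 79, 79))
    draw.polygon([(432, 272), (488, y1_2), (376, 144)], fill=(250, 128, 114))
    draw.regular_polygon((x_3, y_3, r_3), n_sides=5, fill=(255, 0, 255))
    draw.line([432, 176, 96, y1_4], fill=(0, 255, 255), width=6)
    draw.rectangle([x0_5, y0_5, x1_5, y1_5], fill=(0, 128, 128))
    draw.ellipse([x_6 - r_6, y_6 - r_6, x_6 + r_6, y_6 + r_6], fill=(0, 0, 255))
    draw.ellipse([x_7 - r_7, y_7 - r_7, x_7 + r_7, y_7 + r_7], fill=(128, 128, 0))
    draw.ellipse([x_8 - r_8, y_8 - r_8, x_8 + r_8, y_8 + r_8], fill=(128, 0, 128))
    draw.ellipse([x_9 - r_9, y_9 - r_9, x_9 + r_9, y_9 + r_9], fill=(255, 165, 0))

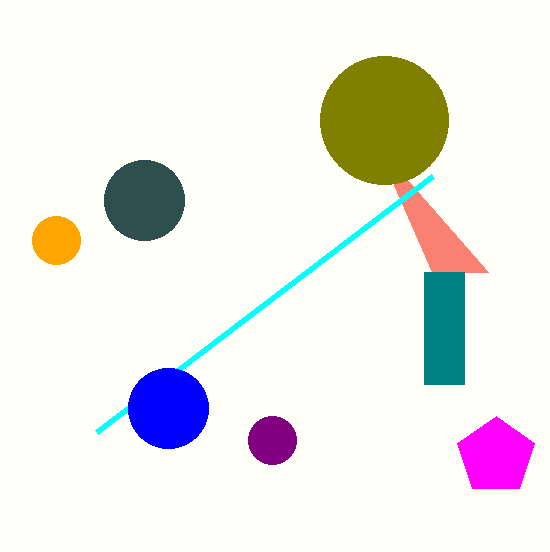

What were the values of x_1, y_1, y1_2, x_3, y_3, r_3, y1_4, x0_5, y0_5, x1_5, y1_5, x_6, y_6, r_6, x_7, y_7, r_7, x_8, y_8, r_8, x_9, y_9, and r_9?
x_1 = 144; y_1 = 200; y1_2 = 272; x_3 = 496; y_3 = 456; r_3 = 40; y1_4 = 432; x0_5 = 424; y0_5 = 272; x1_5 = 464; y1_5 = 384; x_6 = 168; y_6 = 408; r_6 = 40; x_7 = 384; y_7 = 120; r_7 = 64; x_8 = 272; y_8 = 440; r_8 = 24; x_9 = 56; y_9 = 240; r_9 = 24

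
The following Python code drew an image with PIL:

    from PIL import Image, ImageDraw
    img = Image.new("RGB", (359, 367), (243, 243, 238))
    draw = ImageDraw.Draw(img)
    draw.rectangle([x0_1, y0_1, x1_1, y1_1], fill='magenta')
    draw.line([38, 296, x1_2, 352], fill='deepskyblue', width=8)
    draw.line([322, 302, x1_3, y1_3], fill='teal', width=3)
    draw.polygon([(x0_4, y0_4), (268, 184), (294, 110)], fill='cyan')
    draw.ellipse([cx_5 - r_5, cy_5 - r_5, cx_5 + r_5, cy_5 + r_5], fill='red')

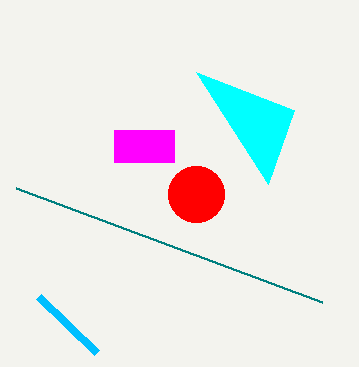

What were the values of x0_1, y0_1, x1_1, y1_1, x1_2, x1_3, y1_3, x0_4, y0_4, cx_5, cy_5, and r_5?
x0_1 = 114, y0_1 = 130, x1_1 = 174, y1_1 = 162, x1_2 = 96, x1_3 = 16, y1_3 = 188, x0_4 = 196, y0_4 = 72, cx_5 = 196, cy_5 = 194, r_5 = 28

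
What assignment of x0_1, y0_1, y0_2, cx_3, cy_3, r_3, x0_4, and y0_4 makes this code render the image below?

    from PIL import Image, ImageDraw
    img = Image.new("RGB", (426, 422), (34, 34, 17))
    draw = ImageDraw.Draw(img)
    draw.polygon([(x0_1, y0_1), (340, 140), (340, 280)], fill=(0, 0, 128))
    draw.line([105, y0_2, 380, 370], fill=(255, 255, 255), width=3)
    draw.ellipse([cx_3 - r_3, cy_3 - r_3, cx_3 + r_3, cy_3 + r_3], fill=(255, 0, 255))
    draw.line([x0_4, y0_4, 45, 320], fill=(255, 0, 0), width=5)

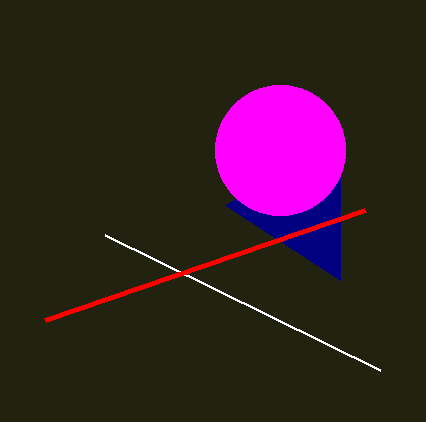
x0_1 = 225, y0_1 = 205, y0_2 = 235, cx_3 = 280, cy_3 = 150, r_3 = 65, x0_4 = 365, y0_4 = 210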